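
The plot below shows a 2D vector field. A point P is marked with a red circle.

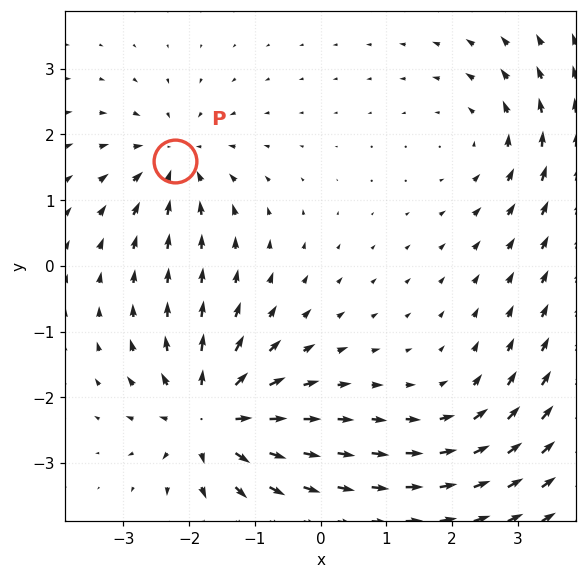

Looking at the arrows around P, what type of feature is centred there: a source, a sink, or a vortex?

At P (-2.2, 1.6) the arrows converge inward. Divergence about -4, curl ≈0 — negative divergence with near-zero curl is a sink.

sink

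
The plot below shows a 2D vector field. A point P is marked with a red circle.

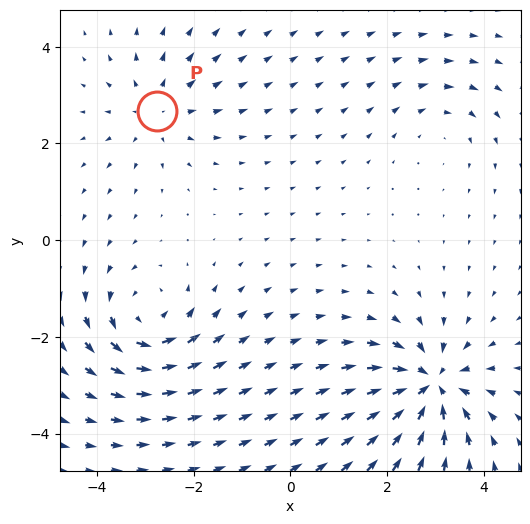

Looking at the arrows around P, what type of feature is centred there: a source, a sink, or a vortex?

source

At P (-2.8, 2.7) the arrows spread outward. Divergence about +3, curl ≈0 — positive divergence with near-zero curl is a source.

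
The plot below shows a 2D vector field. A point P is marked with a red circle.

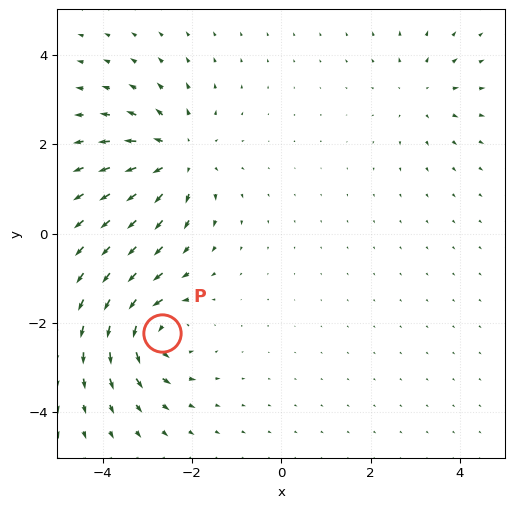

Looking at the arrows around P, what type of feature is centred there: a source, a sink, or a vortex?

vortex

At P (-2.7, -2.2) the arrows circulate counterclockwise. Divergence ≈0, curl about +6 — near-zero divergence with nonzero curl is a vortex.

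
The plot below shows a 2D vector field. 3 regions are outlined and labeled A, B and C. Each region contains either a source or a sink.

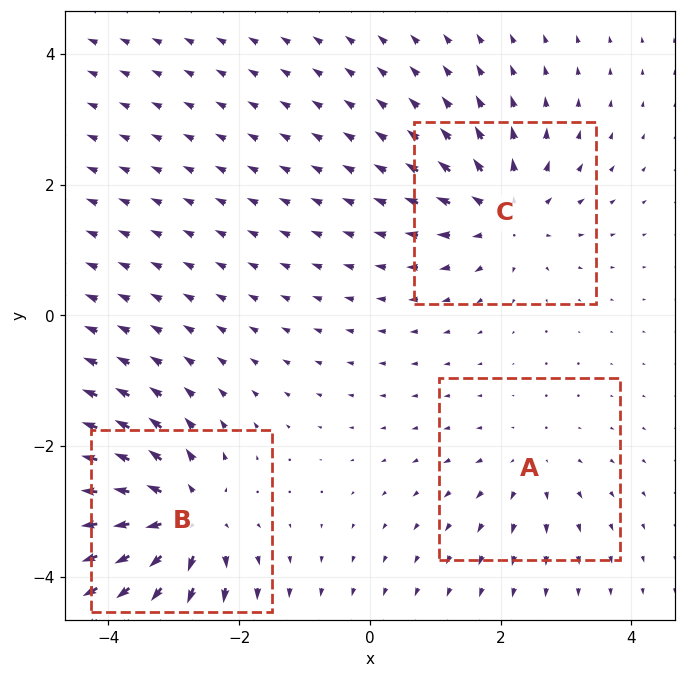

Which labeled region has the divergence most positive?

B

Divergence at each region's feature centre — A: about +2, B: about +6, C: about +4. Region B is most positive.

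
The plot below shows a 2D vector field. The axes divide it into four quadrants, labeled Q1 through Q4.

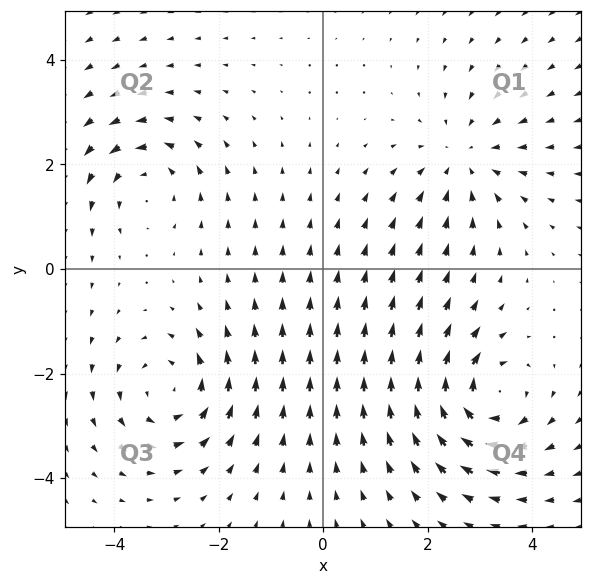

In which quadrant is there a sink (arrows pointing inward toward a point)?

Q1

The sink sits at approximately (2.7, 2.1), which lies in quadrant Q1. The divergence there is about -4, negative as expected for a sink.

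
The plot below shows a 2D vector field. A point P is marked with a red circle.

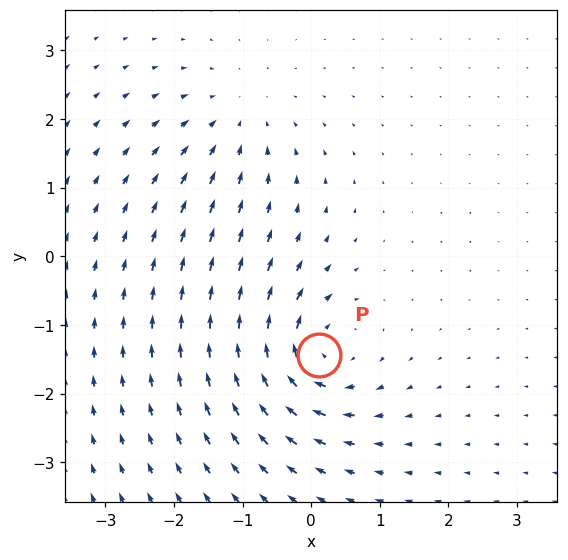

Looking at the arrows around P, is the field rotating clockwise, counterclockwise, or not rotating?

clockwise

Near P at (0.1, -1.4) the arrows circulate clockwise. The curl (z-component) there is about -6; negative curl means clockwise rotation.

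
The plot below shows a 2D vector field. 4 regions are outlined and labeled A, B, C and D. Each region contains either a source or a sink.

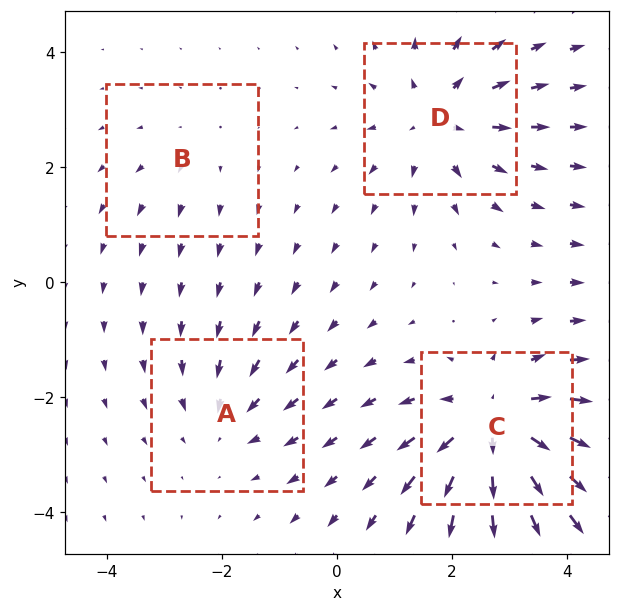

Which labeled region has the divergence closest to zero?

B

Divergence at each region's feature centre — A: about -3, B: about +2, C: about +7, D: about +5. Region B is closest to zero.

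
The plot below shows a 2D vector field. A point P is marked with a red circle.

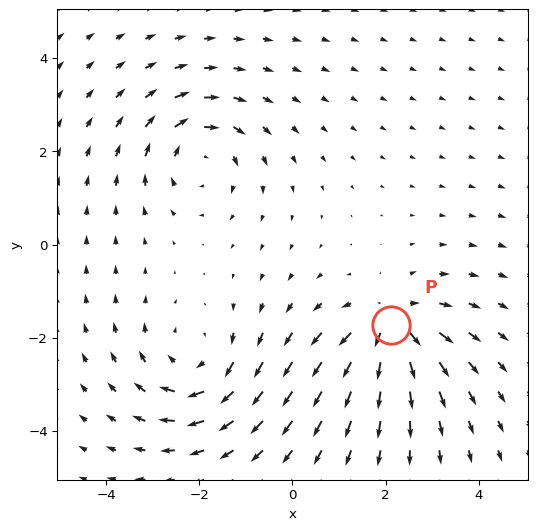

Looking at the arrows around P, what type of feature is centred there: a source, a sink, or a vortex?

source

At P (2.1, -1.7) the arrows spread outward. Divergence about +4, curl ≈0 — positive divergence with near-zero curl is a source.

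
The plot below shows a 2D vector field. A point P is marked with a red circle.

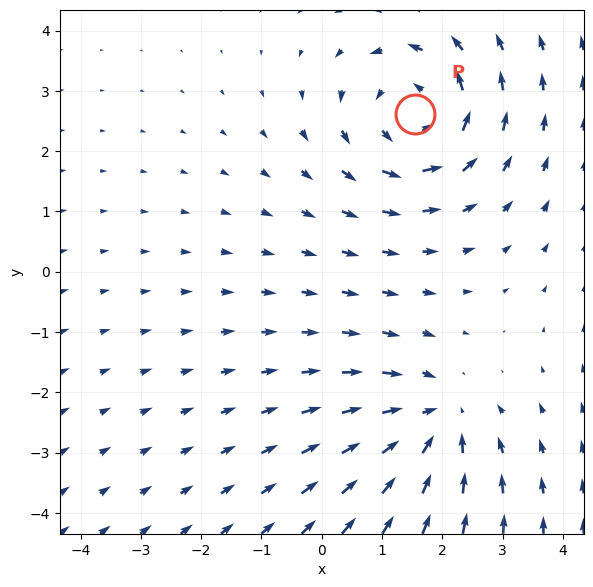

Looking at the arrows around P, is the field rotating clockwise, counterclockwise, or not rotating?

counterclockwise

Near P at (1.5, 2.6) the arrows circulate counterclockwise. The curl (z-component) there is about +4; positive curl means counterclockwise rotation.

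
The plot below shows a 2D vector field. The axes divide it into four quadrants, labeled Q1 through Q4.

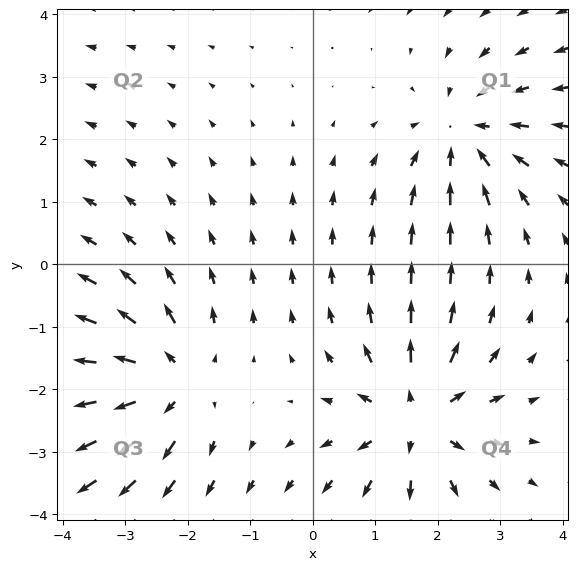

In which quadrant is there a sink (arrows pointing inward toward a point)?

The sink sits at approximately (2.4, 2.1), which lies in quadrant Q1. The divergence there is about -4, negative as expected for a sink.

Q1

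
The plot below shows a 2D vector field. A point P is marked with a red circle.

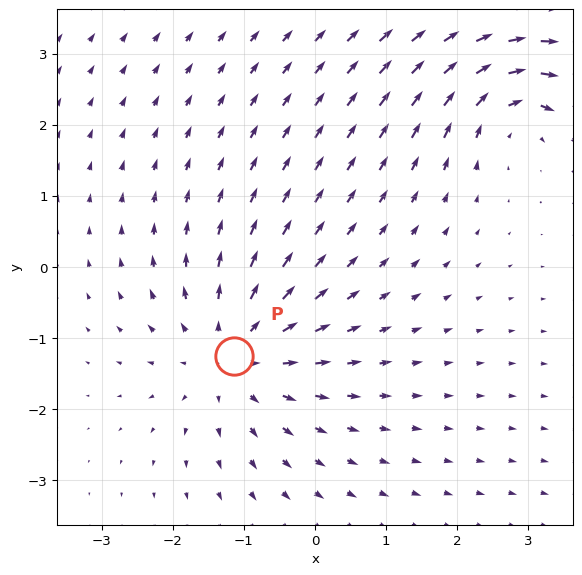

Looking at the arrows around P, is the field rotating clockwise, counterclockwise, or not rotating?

not rotating

Near P at (-1.1, -1.3) the arrows show no circulation. The curl there is ≈0.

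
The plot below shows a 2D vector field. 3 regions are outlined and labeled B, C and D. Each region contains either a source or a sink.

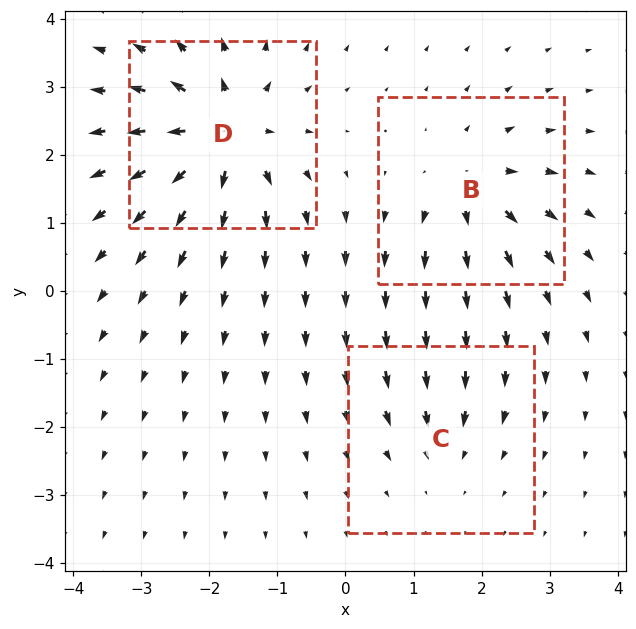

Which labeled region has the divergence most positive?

Divergence at each region's feature centre — B: about +4, C: about -3, D: about +6. Region D is most positive.

D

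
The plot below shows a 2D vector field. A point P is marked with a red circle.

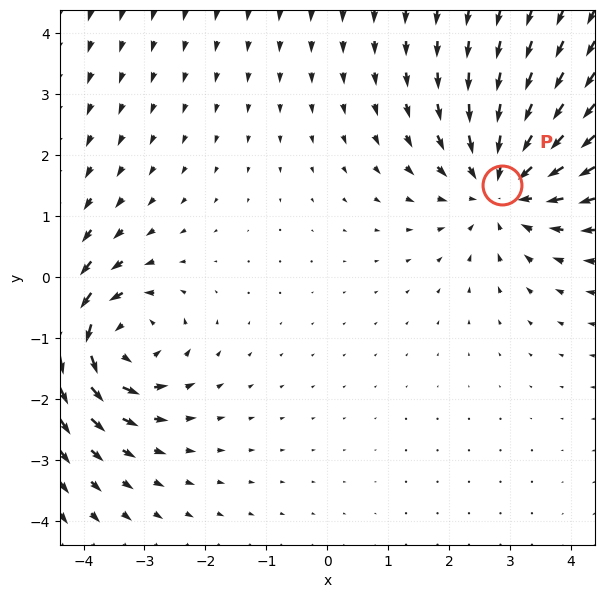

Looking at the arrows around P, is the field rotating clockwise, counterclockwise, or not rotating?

Near P at (2.9, 1.5) the arrows show no circulation. The curl there is ≈0.

not rotating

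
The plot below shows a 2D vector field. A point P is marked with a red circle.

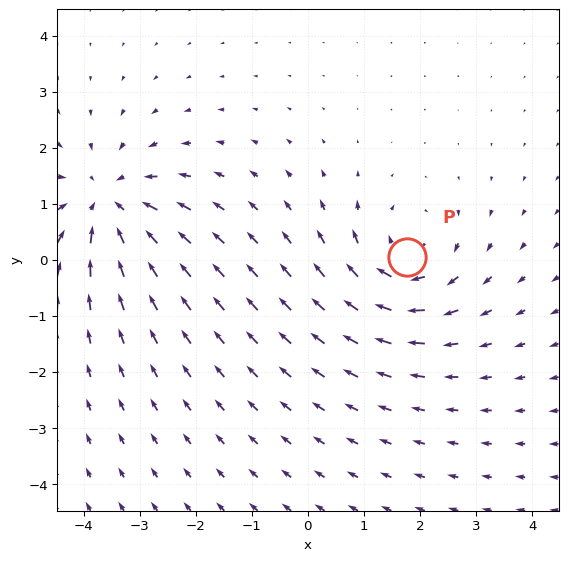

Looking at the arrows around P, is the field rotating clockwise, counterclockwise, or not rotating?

clockwise

Near P at (1.8, 0.0) the arrows circulate clockwise. The curl (z-component) there is about -4; negative curl means clockwise rotation.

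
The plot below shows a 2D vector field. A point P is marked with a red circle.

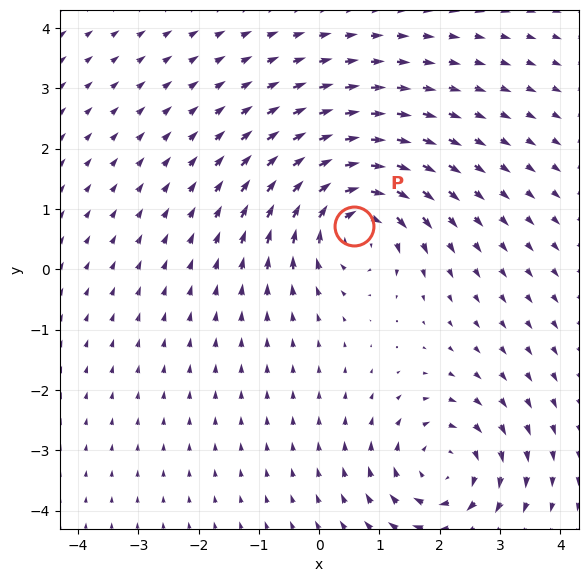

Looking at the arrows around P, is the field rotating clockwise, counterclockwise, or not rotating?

Near P at (0.6, 0.7) the arrows circulate clockwise. The curl (z-component) there is about -5; negative curl means clockwise rotation.

clockwise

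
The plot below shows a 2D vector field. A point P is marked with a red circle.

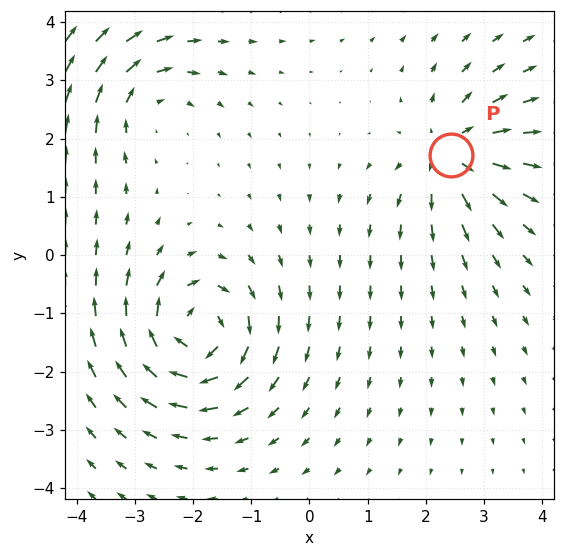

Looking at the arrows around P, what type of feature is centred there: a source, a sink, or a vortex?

source

At P (2.4, 1.7) the arrows spread outward. Divergence about +5, curl ≈0 — positive divergence with near-zero curl is a source.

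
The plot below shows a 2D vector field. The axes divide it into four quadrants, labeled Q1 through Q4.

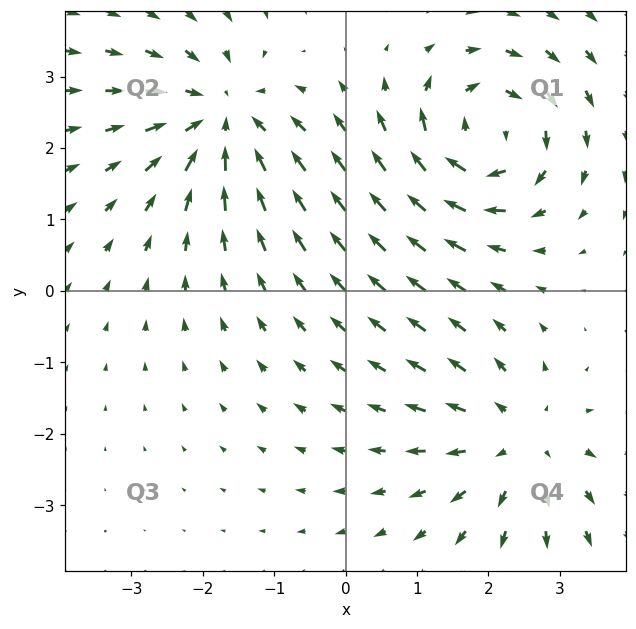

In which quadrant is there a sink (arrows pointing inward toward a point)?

The sink sits at approximately (-1.7, 2.4), which lies in quadrant Q2. The divergence there is about -5, negative as expected for a sink.

Q2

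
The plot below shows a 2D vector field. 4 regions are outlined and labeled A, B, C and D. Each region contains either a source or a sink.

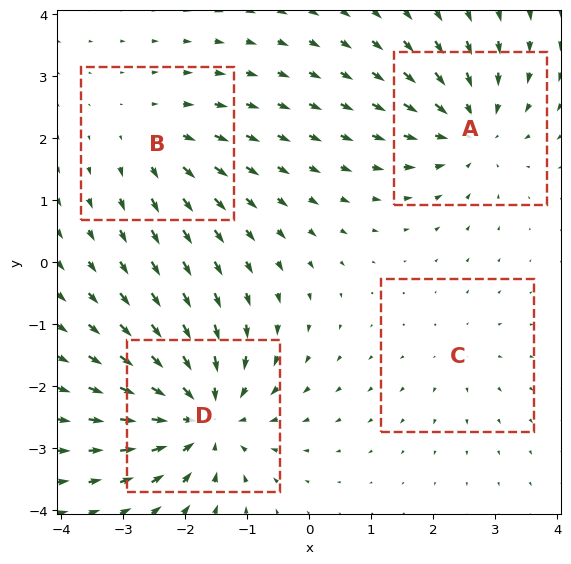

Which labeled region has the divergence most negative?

D

Divergence at each region's feature centre — A: about -5, B: about +3, C: about +2, D: about -7. Region D is most negative.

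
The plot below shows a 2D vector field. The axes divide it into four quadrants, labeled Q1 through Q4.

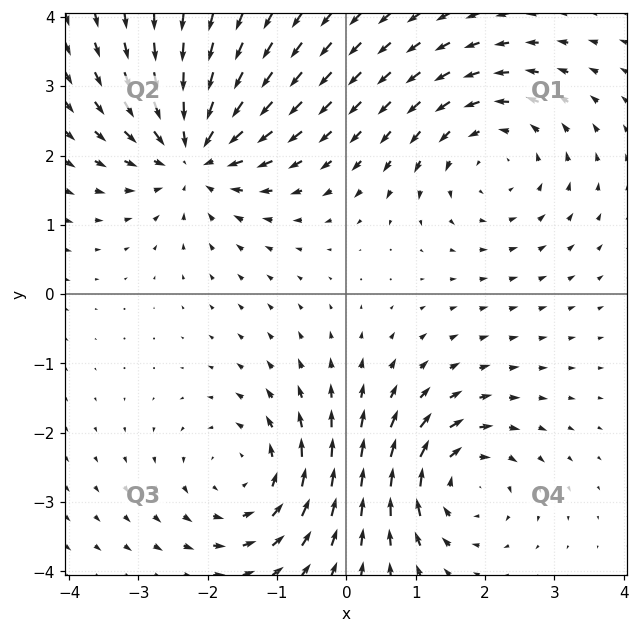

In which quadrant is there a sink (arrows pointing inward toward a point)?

The sink sits at approximately (-2.2, 2.0), which lies in quadrant Q2. The divergence there is about -6, negative as expected for a sink.

Q2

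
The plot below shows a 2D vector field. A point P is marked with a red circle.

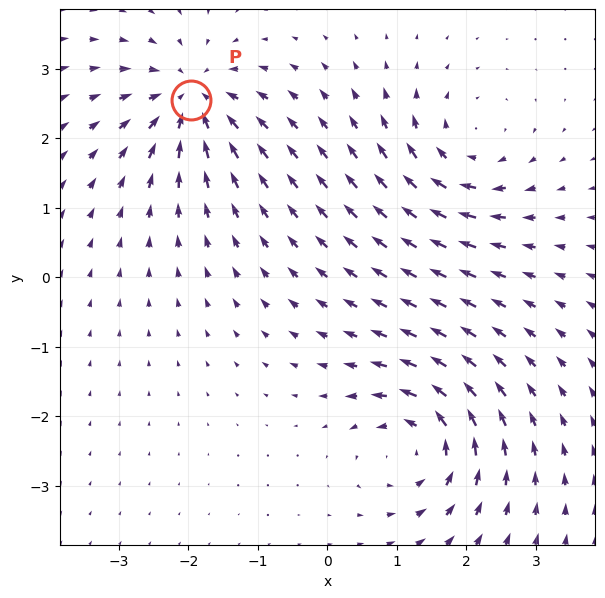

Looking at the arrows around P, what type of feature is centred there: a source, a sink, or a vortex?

sink

At P (-2.0, 2.6) the arrows converge inward. Divergence about -4, curl ≈0 — negative divergence with near-zero curl is a sink.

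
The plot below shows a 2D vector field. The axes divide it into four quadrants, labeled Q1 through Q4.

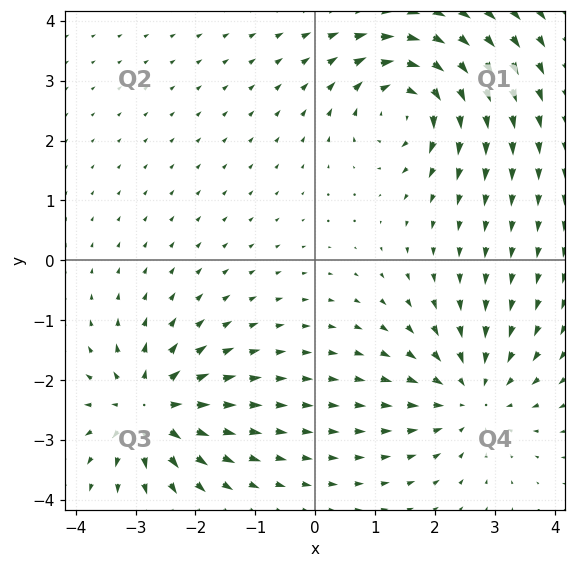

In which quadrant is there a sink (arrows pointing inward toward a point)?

Q4

The sink sits at approximately (2.6, -2.3), which lies in quadrant Q4. The divergence there is about -4, negative as expected for a sink.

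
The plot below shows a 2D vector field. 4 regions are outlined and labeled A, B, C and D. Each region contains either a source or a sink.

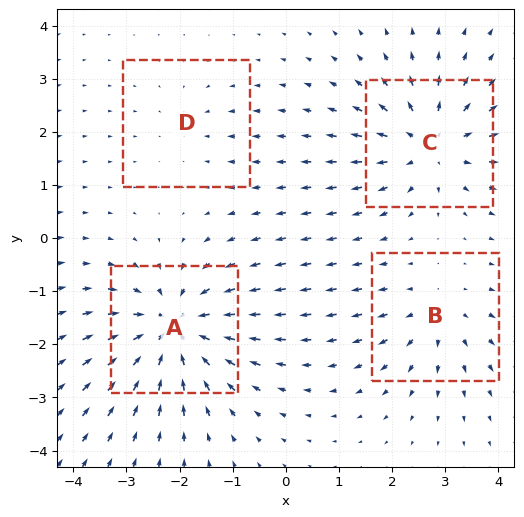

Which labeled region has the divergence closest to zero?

Divergence at each region's feature centre — A: about -7, B: about +4, C: about +6, D: about -2. Region D is closest to zero.

D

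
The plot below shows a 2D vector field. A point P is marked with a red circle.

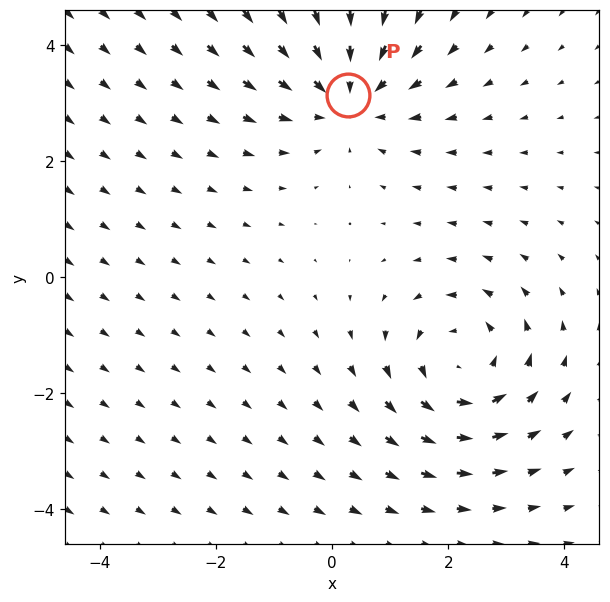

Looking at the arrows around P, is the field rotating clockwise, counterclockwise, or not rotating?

Near P at (0.3, 3.1) the arrows show no circulation. The curl there is ≈0.

not rotating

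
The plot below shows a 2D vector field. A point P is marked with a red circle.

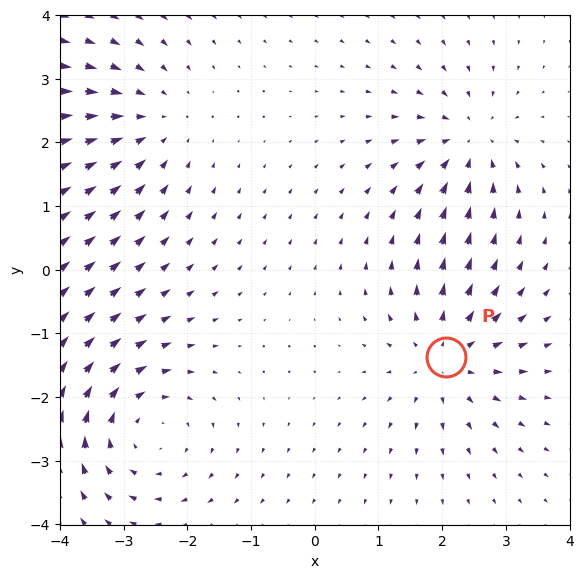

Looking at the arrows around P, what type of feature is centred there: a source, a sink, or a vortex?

At P (2.1, -1.4) the arrows spread outward. Divergence about +4, curl ≈0 — positive divergence with near-zero curl is a source.

source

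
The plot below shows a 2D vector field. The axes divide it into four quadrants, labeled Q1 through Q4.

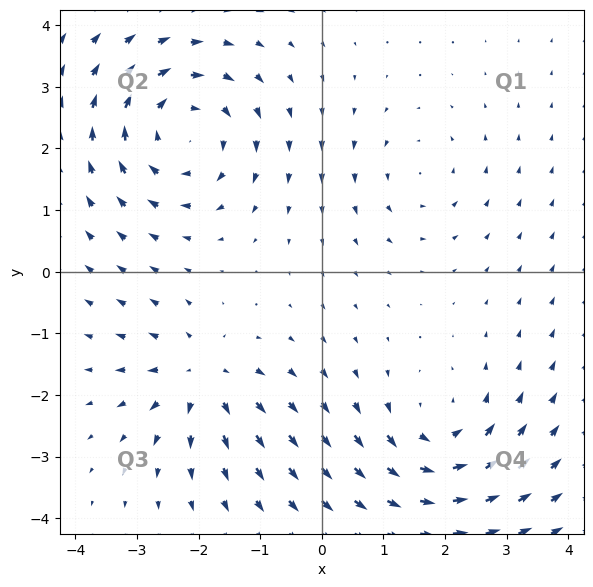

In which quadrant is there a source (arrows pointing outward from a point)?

The source sits at approximately (-2.0, -1.7), which lies in quadrant Q3. The divergence there is about +4, positive as expected for a source.

Q3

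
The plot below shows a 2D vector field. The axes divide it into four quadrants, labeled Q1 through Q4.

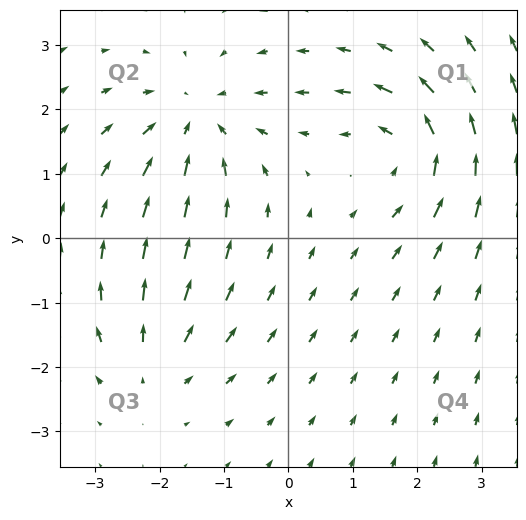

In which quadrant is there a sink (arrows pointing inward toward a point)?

The sink sits at approximately (-1.4, 1.8), which lies in quadrant Q2. The divergence there is about -4, negative as expected for a sink.

Q2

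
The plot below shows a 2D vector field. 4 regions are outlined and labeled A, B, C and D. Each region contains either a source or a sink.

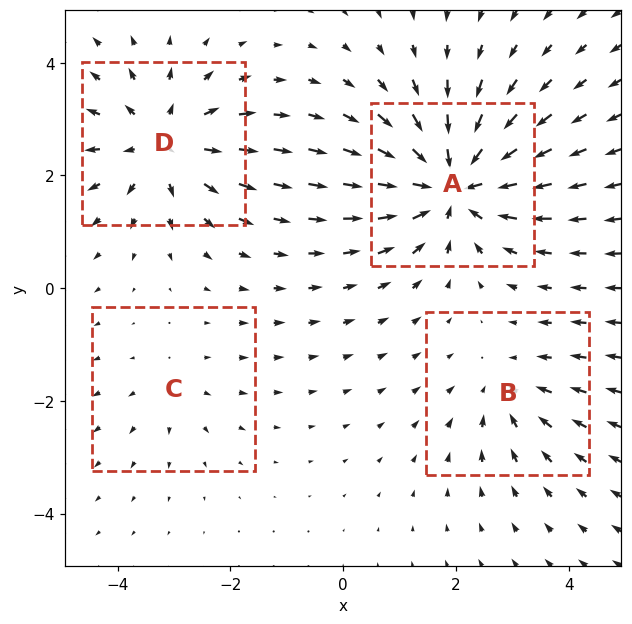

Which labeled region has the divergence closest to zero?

C

Divergence at each region's feature centre — A: about -7, B: about -3, C: about +2, D: about +5. Region C is closest to zero.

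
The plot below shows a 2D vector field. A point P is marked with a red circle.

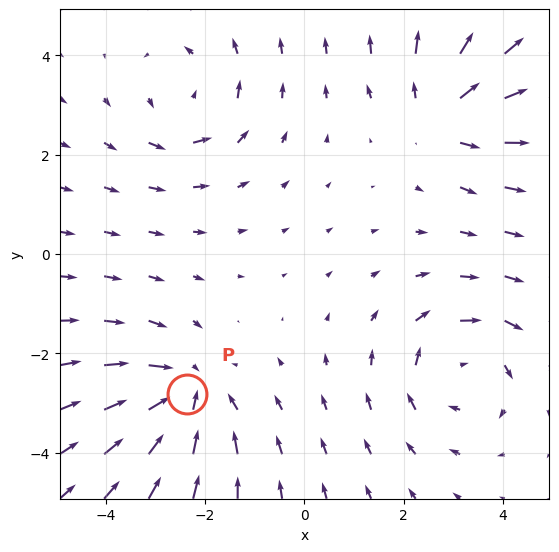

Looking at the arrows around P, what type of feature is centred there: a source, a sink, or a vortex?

At P (-2.4, -2.8) the arrows converge inward. Divergence about -5, curl ≈0 — negative divergence with near-zero curl is a sink.

sink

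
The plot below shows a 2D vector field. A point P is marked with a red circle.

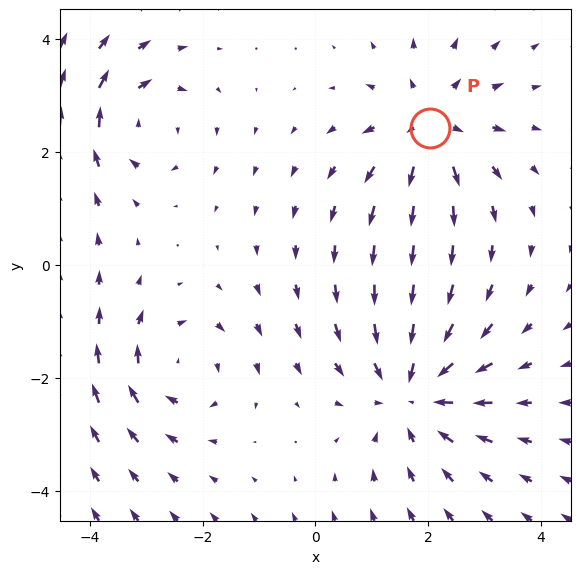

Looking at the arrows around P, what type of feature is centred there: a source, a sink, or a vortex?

At P (2.0, 2.4) the arrows spread outward. Divergence about +3, curl ≈0 — positive divergence with near-zero curl is a source.

source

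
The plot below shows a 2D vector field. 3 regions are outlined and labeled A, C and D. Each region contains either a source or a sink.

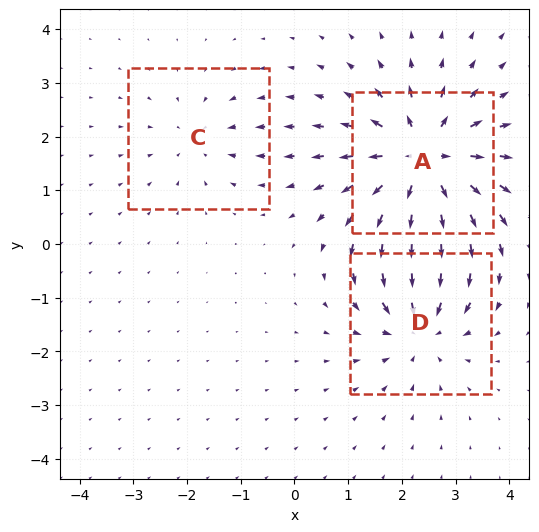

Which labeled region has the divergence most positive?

Divergence at each region's feature centre — A: about +5, C: about -2, D: about -3. Region A is most positive.

A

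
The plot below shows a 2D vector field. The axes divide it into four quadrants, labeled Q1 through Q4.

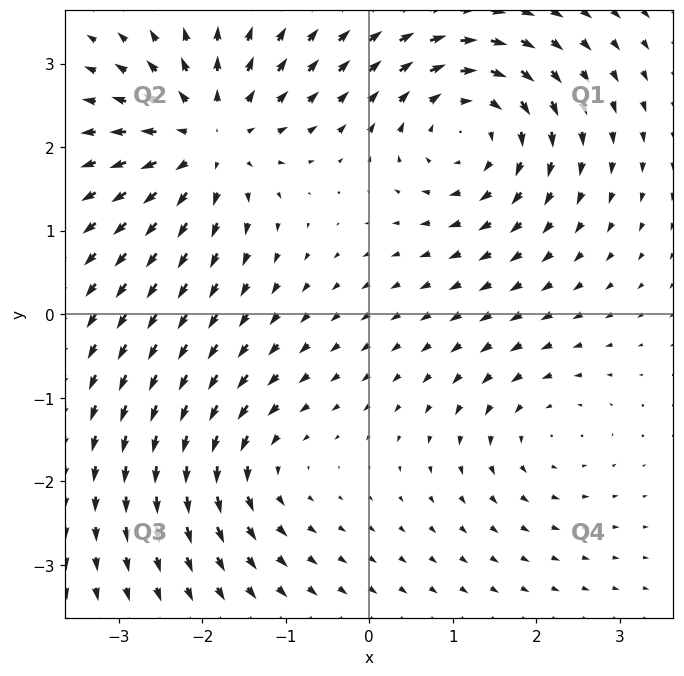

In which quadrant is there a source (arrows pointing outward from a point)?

The source sits at approximately (-1.9, 2.1), which lies in quadrant Q2. The divergence there is about +5, positive as expected for a source.

Q2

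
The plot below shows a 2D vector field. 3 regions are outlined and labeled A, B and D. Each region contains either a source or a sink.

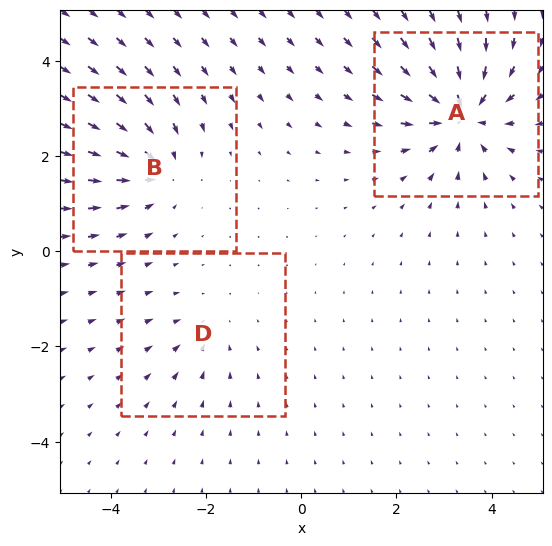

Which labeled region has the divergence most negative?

A

Divergence at each region's feature centre — A: about -6, B: about -4, D: about -2. Region A is most negative.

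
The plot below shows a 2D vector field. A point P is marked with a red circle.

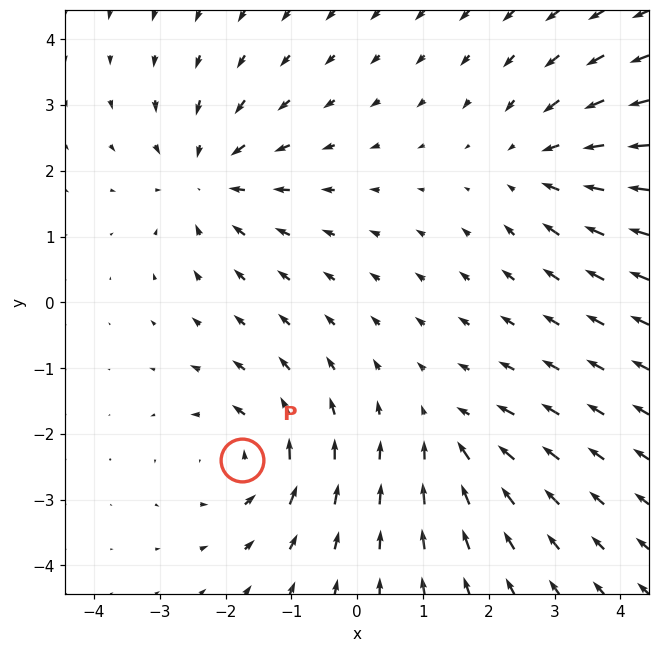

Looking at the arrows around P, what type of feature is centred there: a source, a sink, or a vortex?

At P (-1.8, -2.4) the arrows circulate counterclockwise. Divergence ≈0, curl about +5 — near-zero divergence with nonzero curl is a vortex.

vortex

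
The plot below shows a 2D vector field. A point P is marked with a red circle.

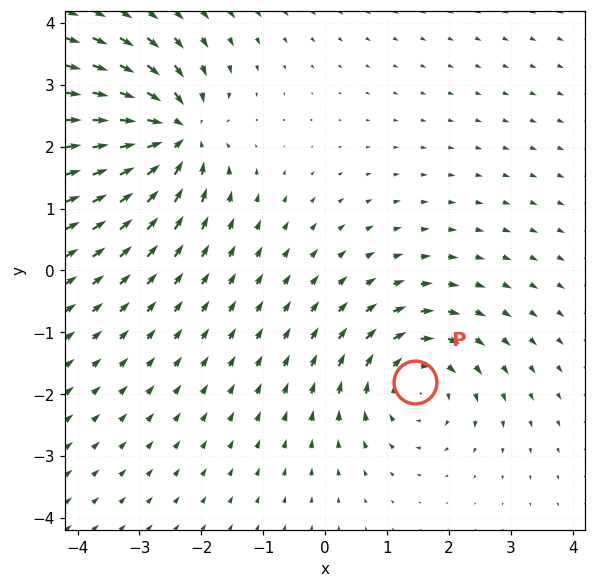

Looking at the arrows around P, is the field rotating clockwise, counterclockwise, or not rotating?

Near P at (1.4, -1.8) the arrows circulate clockwise. The curl (z-component) there is about -4; negative curl means clockwise rotation.

clockwise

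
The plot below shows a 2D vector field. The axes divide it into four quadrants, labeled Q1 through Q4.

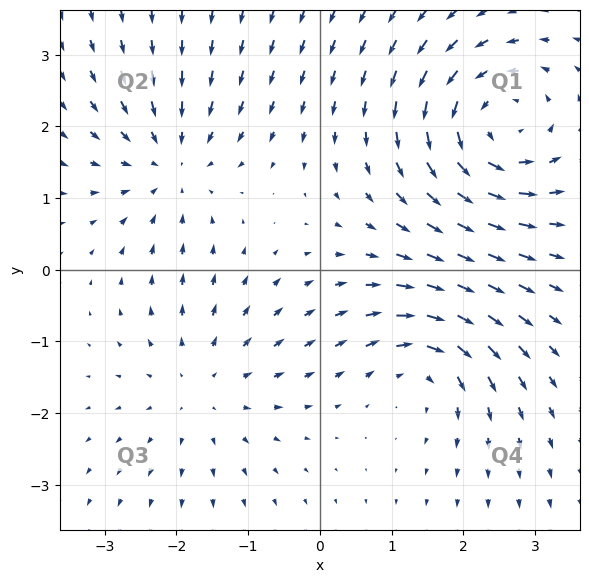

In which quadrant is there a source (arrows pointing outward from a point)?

Q3

The source sits at approximately (-1.6, -1.6), which lies in quadrant Q3. The divergence there is about +3, positive as expected for a source.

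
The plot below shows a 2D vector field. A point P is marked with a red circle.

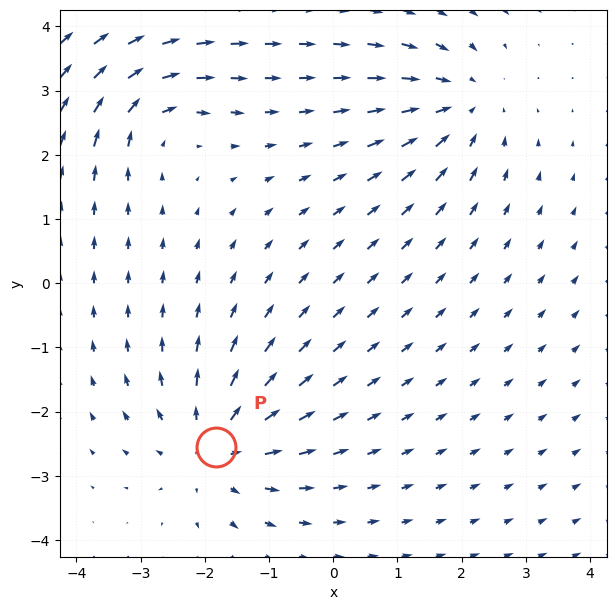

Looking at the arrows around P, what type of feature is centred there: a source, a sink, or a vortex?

At P (-1.8, -2.5) the arrows spread outward. Divergence about +4, curl ≈0 — positive divergence with near-zero curl is a source.

source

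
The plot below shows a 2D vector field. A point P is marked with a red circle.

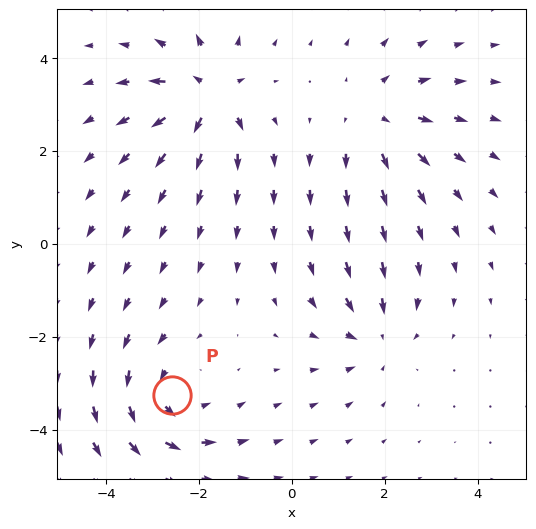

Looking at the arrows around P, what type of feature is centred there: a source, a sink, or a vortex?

vortex

At P (-2.6, -3.2) the arrows circulate counterclockwise. Divergence ≈0, curl about +4 — near-zero divergence with nonzero curl is a vortex.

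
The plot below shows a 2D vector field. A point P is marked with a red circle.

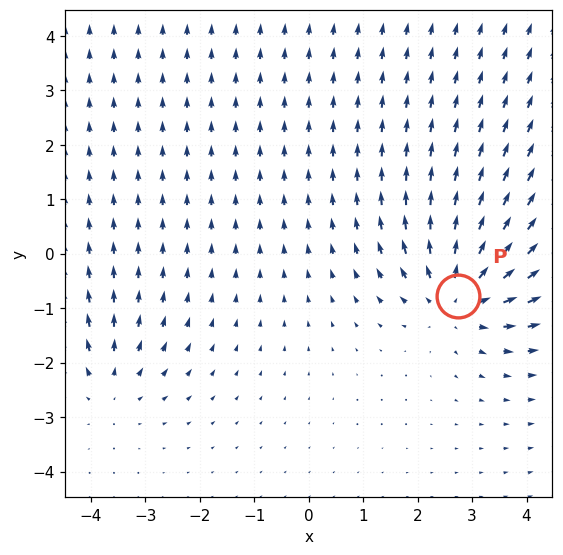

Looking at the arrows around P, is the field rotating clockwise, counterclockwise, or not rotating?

Near P at (2.7, -0.8) the arrows show no circulation. The curl there is ≈0.

not rotating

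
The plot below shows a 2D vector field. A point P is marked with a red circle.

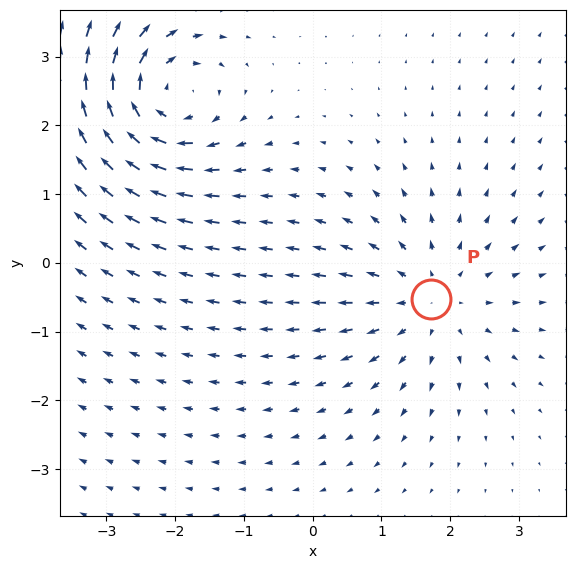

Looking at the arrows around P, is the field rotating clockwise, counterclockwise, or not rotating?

not rotating

Near P at (1.7, -0.5) the arrows show no circulation. The curl there is ≈0.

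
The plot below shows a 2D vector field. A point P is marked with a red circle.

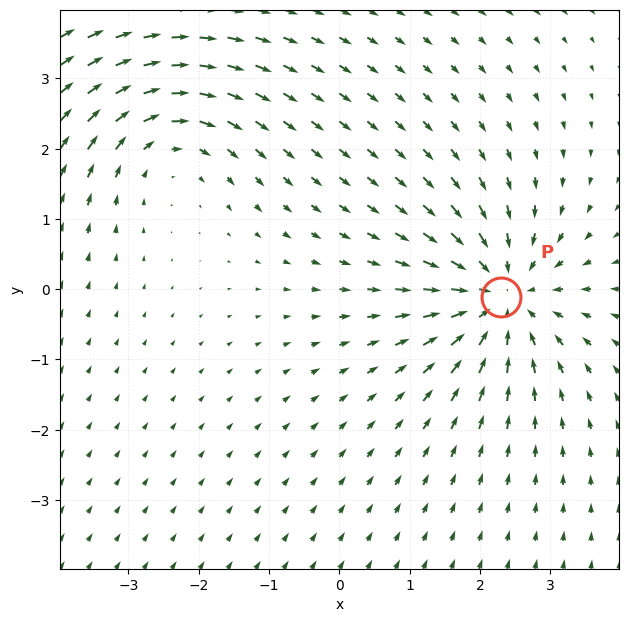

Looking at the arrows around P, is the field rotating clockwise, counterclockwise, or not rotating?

Near P at (2.3, -0.1) the arrows show no circulation. The curl there is ≈0.

not rotating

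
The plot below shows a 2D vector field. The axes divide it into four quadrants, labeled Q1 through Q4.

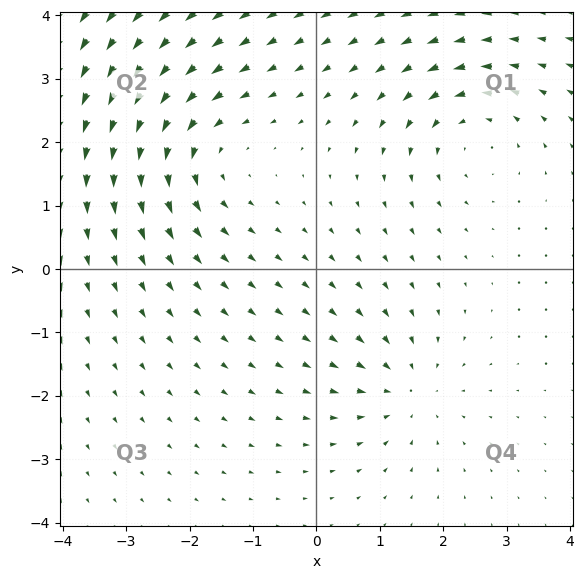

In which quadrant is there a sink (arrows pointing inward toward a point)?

The sink sits at approximately (1.4, -1.9), which lies in quadrant Q4. The divergence there is about -4, negative as expected for a sink.

Q4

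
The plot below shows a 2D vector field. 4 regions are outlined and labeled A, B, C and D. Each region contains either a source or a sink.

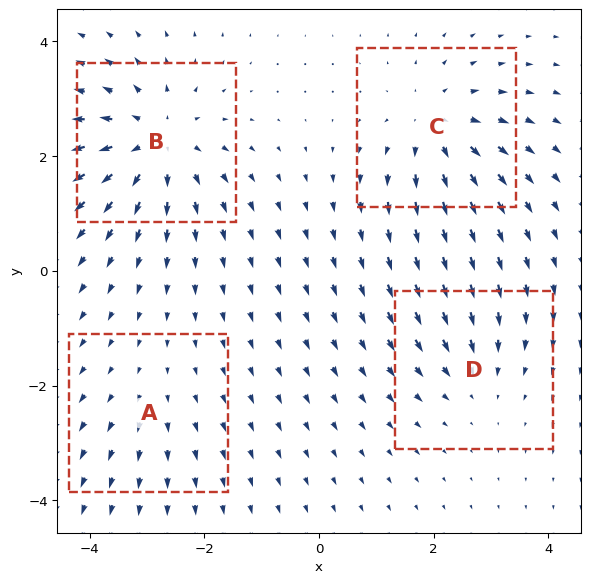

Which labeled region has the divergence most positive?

Divergence at each region's feature centre — A: about +2, B: about +7, C: about +5, D: about -3. Region B is most positive.

B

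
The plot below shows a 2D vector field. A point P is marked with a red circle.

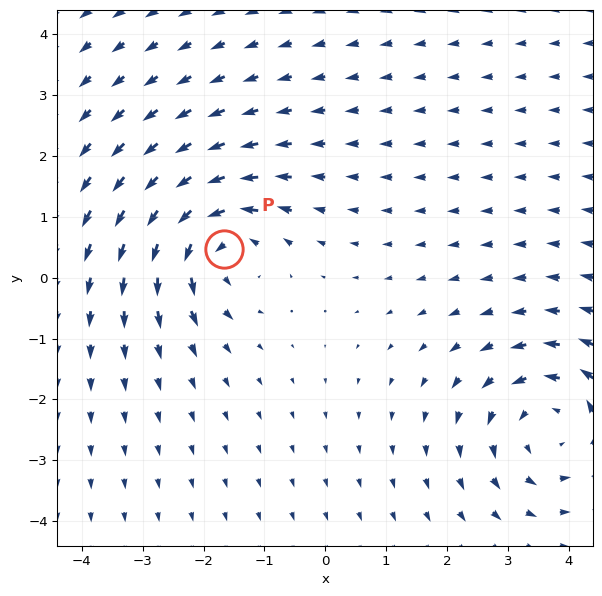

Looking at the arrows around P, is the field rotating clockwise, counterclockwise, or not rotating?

counterclockwise

Near P at (-1.7, 0.5) the arrows circulate counterclockwise. The curl (z-component) there is about +4; positive curl means counterclockwise rotation.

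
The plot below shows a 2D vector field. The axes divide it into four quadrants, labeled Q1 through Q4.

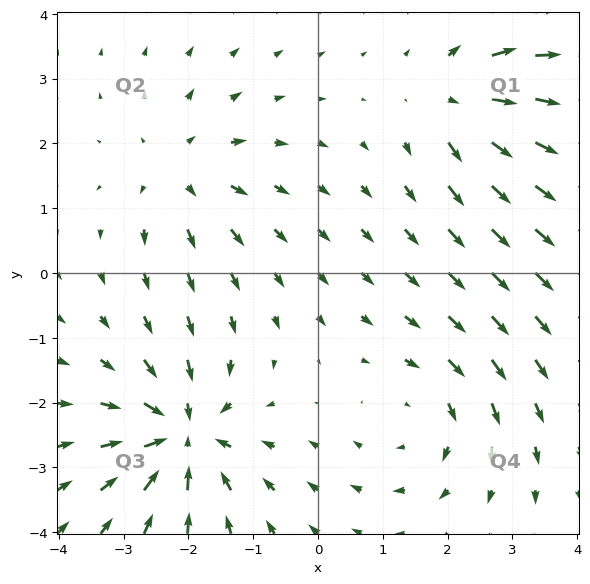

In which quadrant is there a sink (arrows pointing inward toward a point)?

Q3

The sink sits at approximately (-2.1, -2.5), which lies in quadrant Q3. The divergence there is about -7, negative as expected for a sink.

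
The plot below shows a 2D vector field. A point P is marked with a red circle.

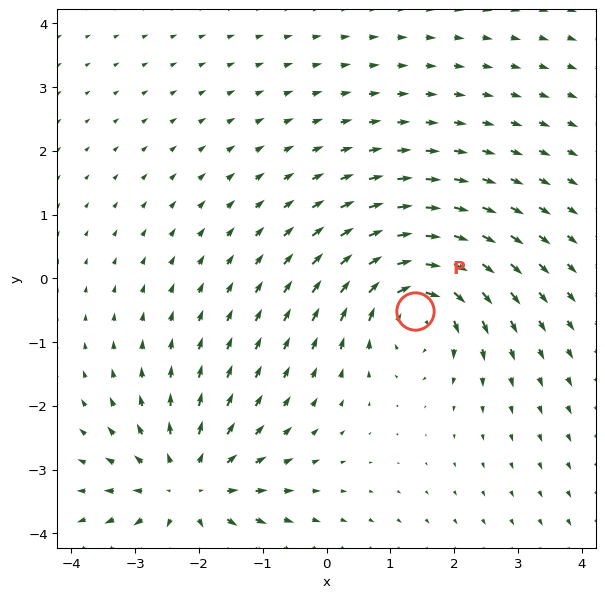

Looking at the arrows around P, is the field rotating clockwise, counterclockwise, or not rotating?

Near P at (1.4, -0.5) the arrows circulate clockwise. The curl (z-component) there is about -5; negative curl means clockwise rotation.

clockwise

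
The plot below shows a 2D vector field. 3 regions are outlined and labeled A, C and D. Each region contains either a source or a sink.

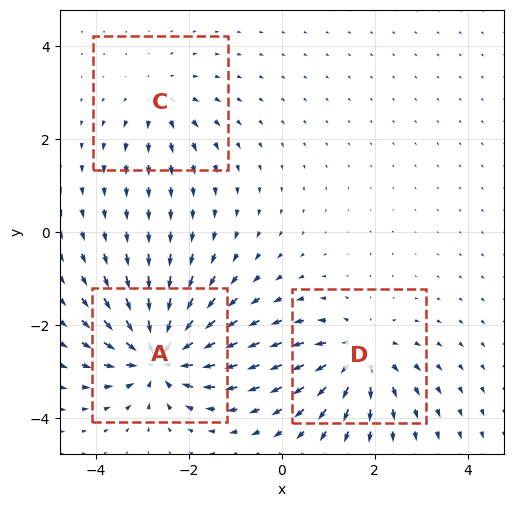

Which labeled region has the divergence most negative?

Divergence at each region's feature centre — A: about -6, C: about +3, D: about +4. Region A is most negative.

A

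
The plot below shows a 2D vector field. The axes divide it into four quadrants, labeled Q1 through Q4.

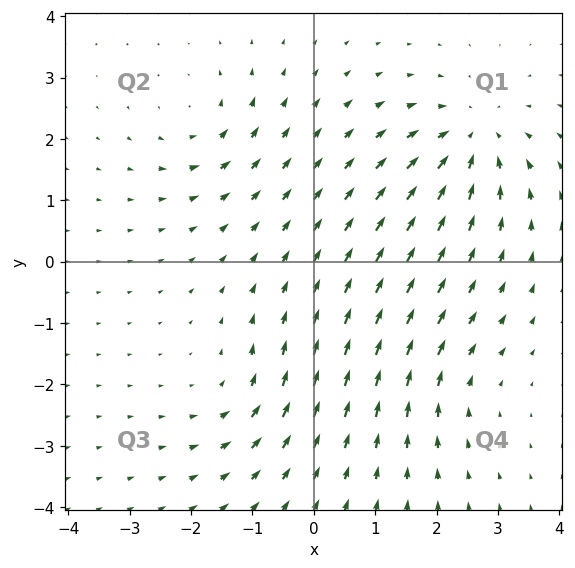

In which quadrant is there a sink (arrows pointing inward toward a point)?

Q1

The sink sits at approximately (2.6, 2.0), which lies in quadrant Q1. The divergence there is about -5, negative as expected for a sink.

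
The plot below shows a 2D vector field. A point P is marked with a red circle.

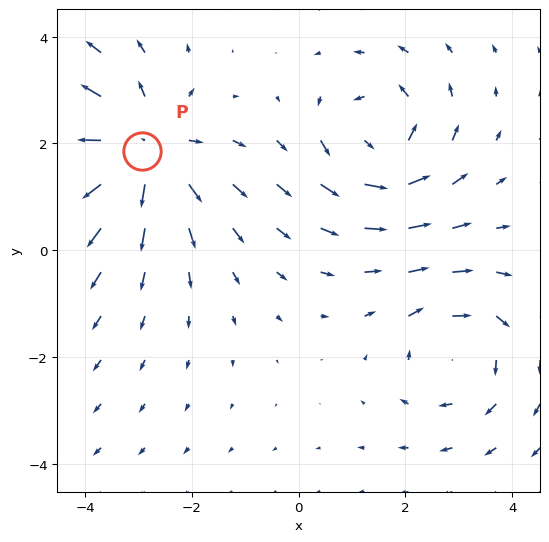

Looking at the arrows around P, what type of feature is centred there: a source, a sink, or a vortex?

source

At P (-2.9, 1.9) the arrows spread outward. Divergence about +4, curl ≈0 — positive divergence with near-zero curl is a source.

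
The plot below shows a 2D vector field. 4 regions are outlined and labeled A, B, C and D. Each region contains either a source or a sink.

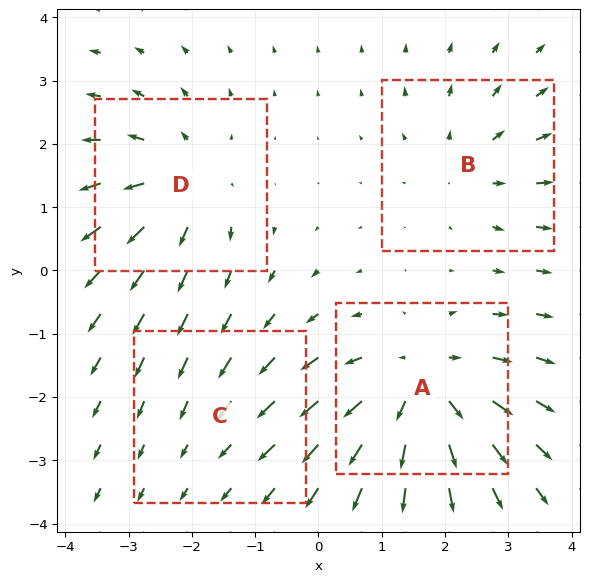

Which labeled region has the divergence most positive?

A

Divergence at each region's feature centre — A: about +6, B: about +3, C: about -2, D: about +5. Region A is most positive.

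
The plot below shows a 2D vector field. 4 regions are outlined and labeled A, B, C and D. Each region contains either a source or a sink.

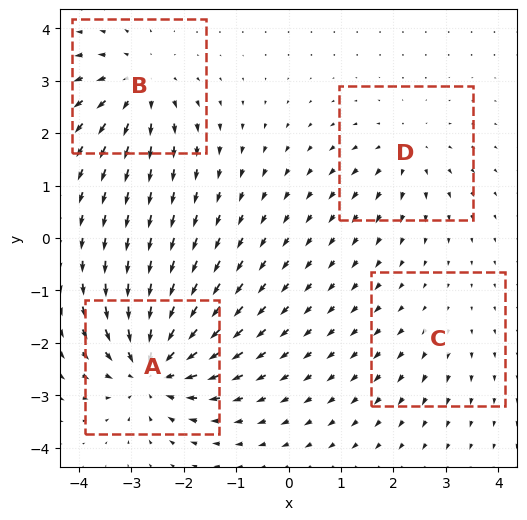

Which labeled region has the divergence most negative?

A

Divergence at each region's feature centre — A: about -8, B: about +6, C: about +2, D: about +4. Region A is most negative.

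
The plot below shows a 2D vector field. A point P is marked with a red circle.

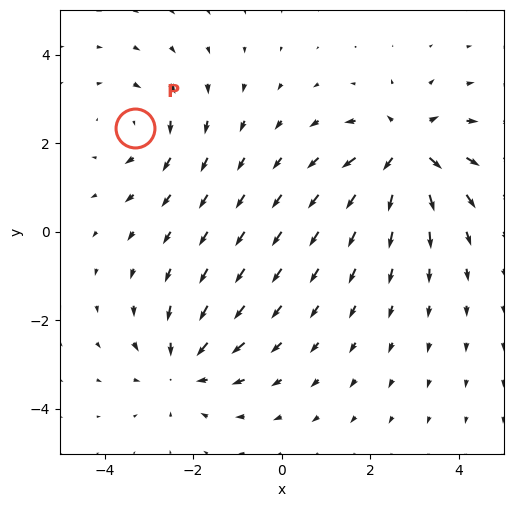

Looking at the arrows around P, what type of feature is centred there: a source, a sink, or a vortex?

vortex

At P (-3.3, 2.3) the arrows circulate clockwise. Divergence ≈0, curl about -3 — near-zero divergence with nonzero curl is a vortex.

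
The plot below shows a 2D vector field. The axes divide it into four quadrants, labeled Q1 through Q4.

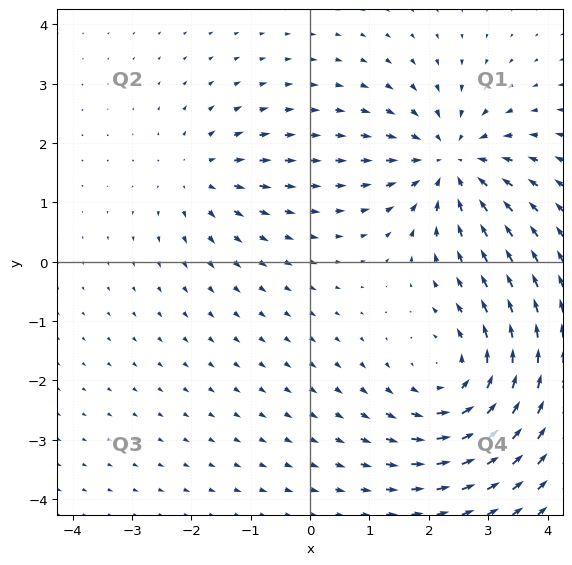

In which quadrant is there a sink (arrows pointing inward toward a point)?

The sink sits at approximately (2.4, 1.7), which lies in quadrant Q1. The divergence there is about -5, negative as expected for a sink.

Q1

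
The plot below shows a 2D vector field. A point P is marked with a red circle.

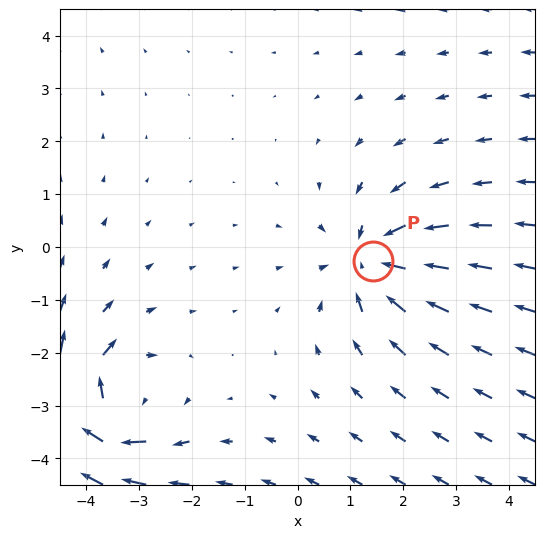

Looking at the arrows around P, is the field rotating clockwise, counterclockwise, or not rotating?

not rotating

Near P at (1.4, -0.3) the arrows show no circulation. The curl there is ≈0.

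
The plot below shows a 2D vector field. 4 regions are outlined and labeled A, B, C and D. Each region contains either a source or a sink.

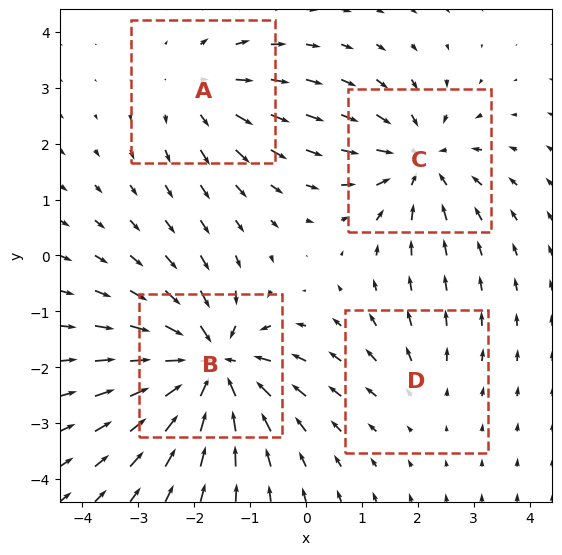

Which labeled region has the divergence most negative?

B

Divergence at each region's feature centre — A: about +4, B: about -8, C: about -5, D: about +2. Region B is most negative.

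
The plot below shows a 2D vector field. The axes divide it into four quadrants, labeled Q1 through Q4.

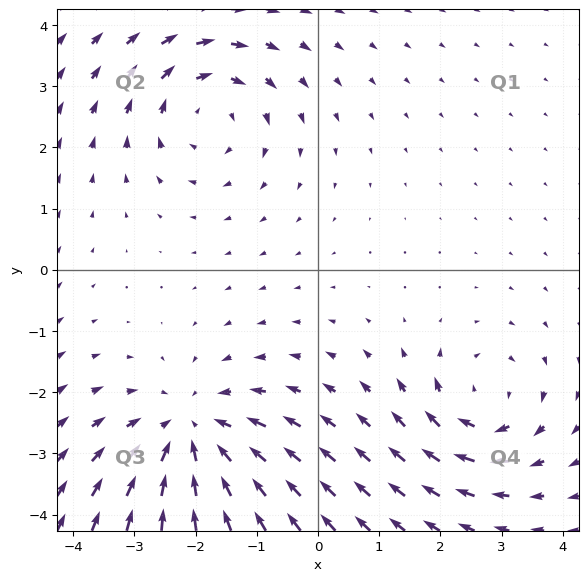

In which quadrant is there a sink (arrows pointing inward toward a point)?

The sink sits at approximately (-2.1, -2.7), which lies in quadrant Q3. The divergence there is about -4, negative as expected for a sink.

Q3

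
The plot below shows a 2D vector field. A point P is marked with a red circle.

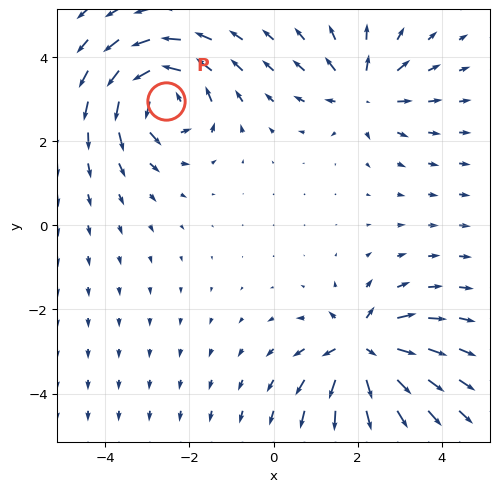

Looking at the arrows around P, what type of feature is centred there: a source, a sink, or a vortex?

vortex

At P (-2.6, 3.0) the arrows circulate counterclockwise. Divergence ≈0, curl about +6 — near-zero divergence with nonzero curl is a vortex.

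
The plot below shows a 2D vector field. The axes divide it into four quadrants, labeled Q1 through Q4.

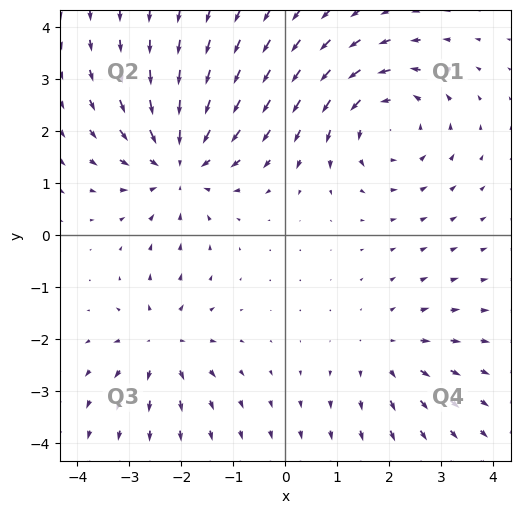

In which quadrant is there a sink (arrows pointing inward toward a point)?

The sink sits at approximately (-2.0, 1.4), which lies in quadrant Q2. The divergence there is about -5, negative as expected for a sink.

Q2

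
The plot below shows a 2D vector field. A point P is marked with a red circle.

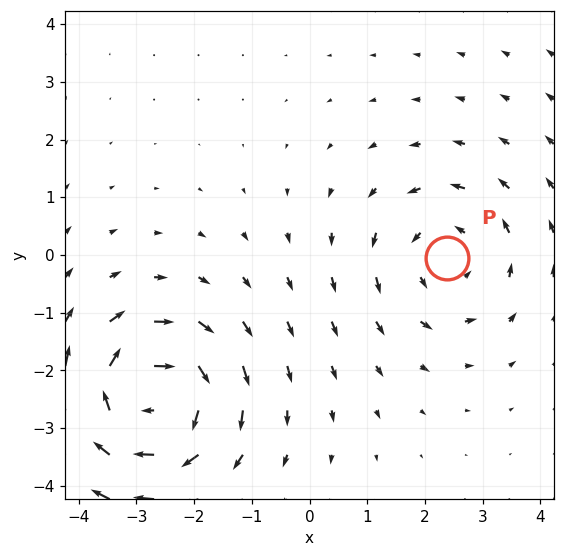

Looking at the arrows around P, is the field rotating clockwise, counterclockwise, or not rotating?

counterclockwise

Near P at (2.4, -0.0) the arrows circulate counterclockwise. The curl (z-component) there is about +2; positive curl means counterclockwise rotation.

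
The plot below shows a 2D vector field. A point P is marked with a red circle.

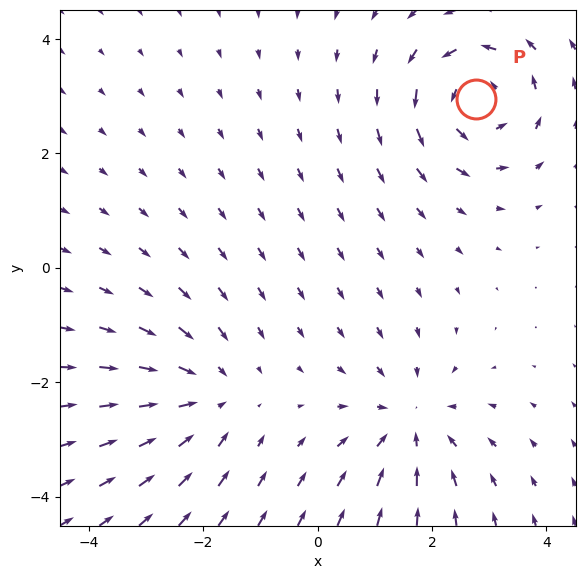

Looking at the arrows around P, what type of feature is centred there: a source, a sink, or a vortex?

vortex

At P (2.8, 2.9) the arrows circulate counterclockwise. Divergence ≈0, curl about +3 — near-zero divergence with nonzero curl is a vortex.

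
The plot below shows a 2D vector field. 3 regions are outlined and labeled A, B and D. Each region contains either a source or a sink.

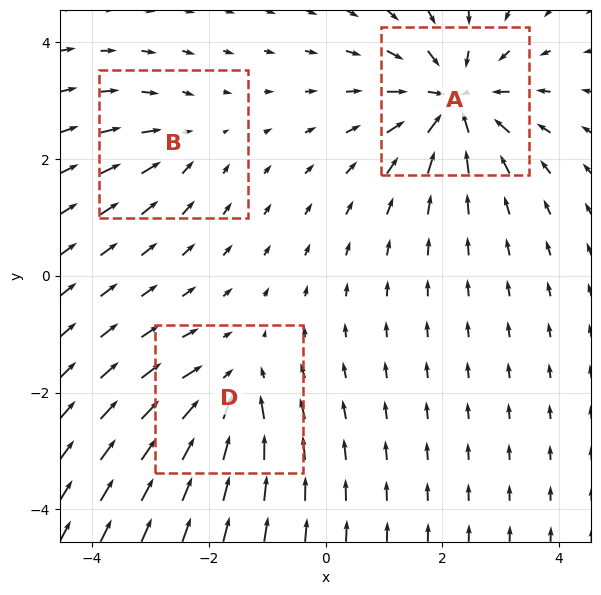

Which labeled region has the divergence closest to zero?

B

Divergence at each region's feature centre — A: about -6, B: about -2, D: about -4. Region B is closest to zero.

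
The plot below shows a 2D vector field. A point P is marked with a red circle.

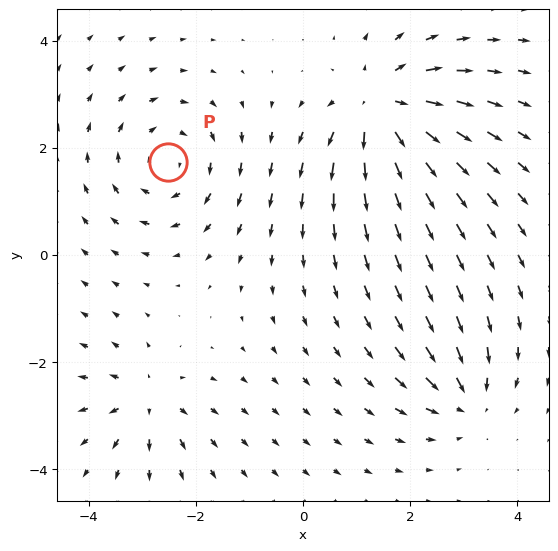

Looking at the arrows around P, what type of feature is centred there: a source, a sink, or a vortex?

At P (-2.5, 1.7) the arrows circulate clockwise. Divergence ≈0, curl about -4 — near-zero divergence with nonzero curl is a vortex.

vortex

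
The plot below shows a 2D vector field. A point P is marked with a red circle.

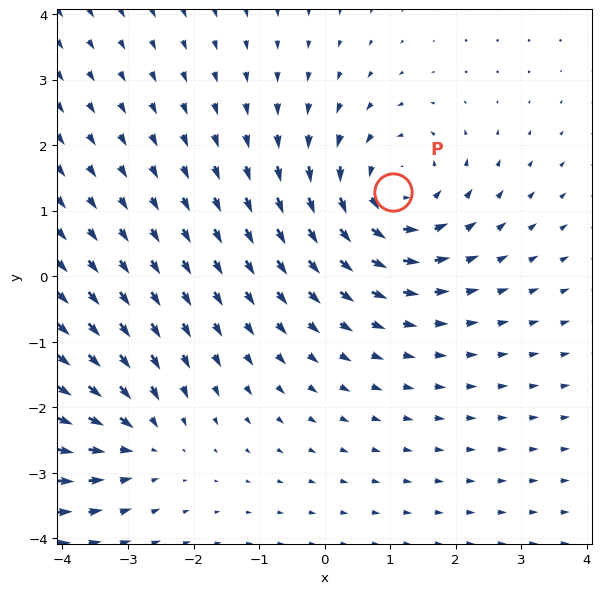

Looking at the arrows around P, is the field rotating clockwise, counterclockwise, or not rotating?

Near P at (1.0, 1.3) the arrows circulate counterclockwise. The curl (z-component) there is about +4; positive curl means counterclockwise rotation.

counterclockwise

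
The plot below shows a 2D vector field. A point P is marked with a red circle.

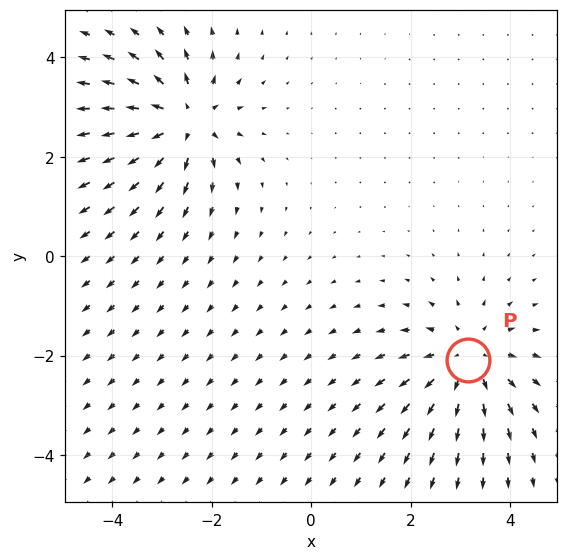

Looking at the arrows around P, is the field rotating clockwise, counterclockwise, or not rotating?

Near P at (3.1, -2.1) the arrows show no circulation. The curl there is ≈0.

not rotating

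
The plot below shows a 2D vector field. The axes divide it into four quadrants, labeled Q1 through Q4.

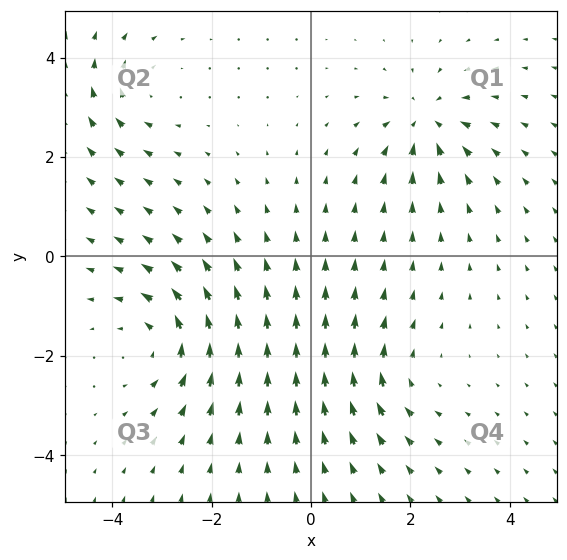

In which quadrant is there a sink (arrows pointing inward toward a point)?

The sink sits at approximately (2.3, 2.7), which lies in quadrant Q1. The divergence there is about -5, negative as expected for a sink.

Q1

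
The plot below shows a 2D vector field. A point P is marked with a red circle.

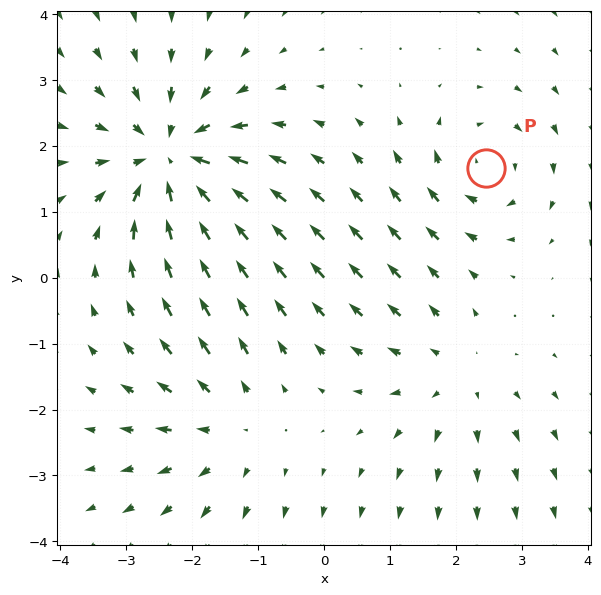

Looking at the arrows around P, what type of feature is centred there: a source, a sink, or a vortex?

vortex

At P (2.5, 1.7) the arrows circulate clockwise. Divergence ≈0, curl about -3 — near-zero divergence with nonzero curl is a vortex.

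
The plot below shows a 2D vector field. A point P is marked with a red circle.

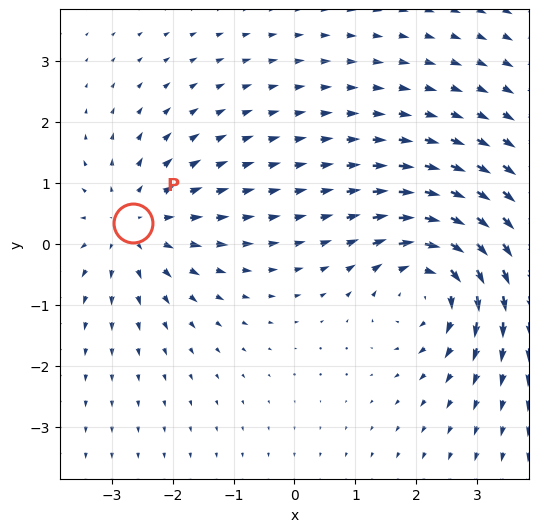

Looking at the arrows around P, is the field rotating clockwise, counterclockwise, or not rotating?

Near P at (-2.6, 0.3) the arrows show no circulation. The curl there is ≈0.

not rotating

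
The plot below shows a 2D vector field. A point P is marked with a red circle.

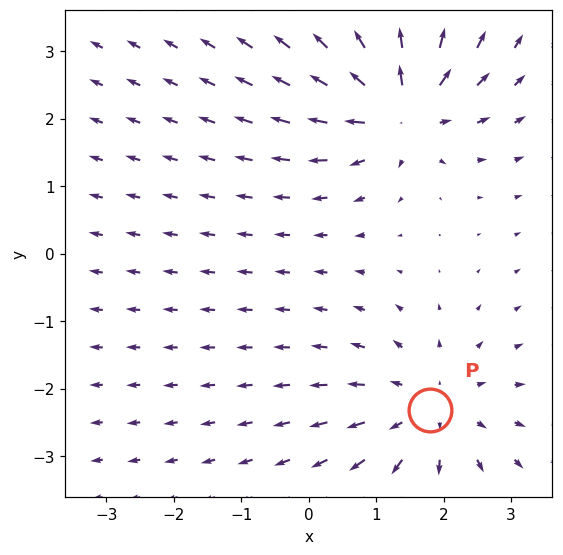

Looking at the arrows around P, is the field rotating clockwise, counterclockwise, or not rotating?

not rotating

Near P at (1.8, -2.3) the arrows show no circulation. The curl there is ≈0.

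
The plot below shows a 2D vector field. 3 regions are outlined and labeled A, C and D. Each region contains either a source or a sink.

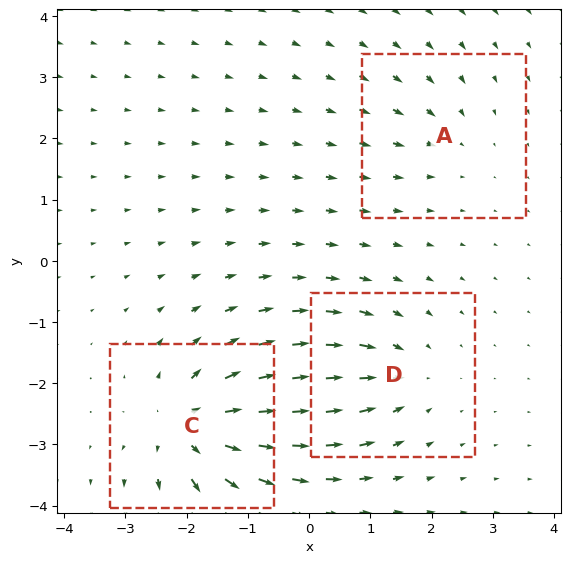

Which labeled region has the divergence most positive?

C

Divergence at each region's feature centre — A: about -2, C: about +6, D: about -3. Region C is most positive.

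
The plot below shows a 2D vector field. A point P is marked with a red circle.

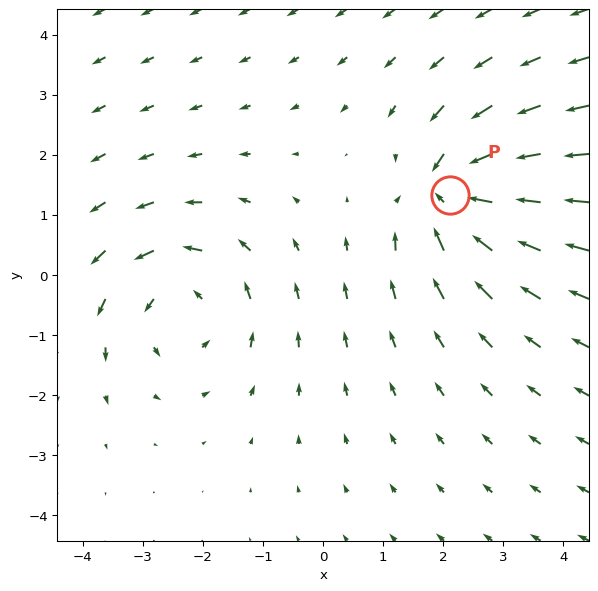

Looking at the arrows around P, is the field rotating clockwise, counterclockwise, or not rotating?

Near P at (2.1, 1.3) the arrows show no circulation. The curl there is ≈0.

not rotating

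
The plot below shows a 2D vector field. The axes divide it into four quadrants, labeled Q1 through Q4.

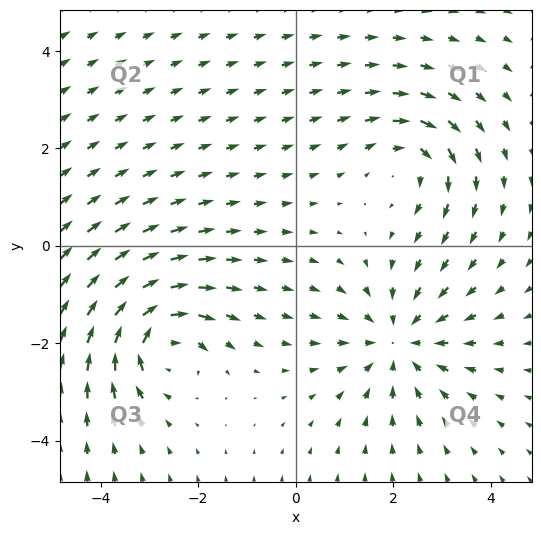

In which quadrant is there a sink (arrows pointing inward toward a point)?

Q4

The sink sits at approximately (2.1, -2.0), which lies in quadrant Q4. The divergence there is about -3, negative as expected for a sink.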